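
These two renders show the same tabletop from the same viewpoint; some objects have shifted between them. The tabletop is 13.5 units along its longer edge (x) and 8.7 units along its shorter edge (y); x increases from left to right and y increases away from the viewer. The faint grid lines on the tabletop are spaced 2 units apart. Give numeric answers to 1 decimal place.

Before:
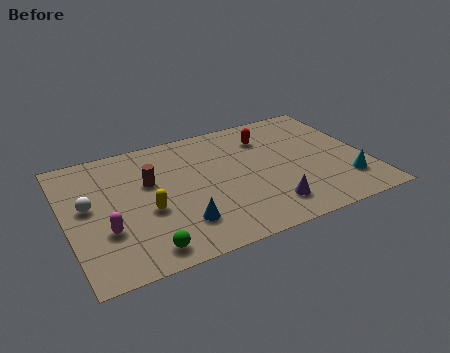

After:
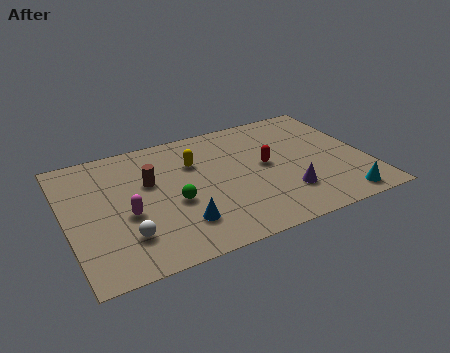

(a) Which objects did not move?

the brown cylinder and the blue cone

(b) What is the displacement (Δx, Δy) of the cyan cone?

(-0.4, -1.1)

The cyan cone was at about (12.3, 2.1) and moved to about (11.9, 1.0).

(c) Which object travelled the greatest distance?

the yellow capsule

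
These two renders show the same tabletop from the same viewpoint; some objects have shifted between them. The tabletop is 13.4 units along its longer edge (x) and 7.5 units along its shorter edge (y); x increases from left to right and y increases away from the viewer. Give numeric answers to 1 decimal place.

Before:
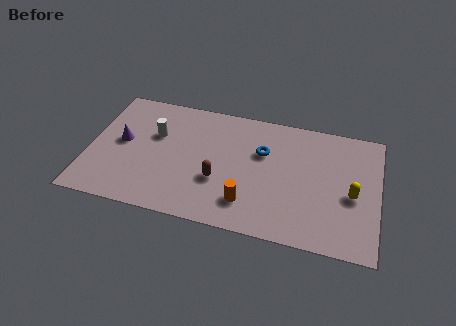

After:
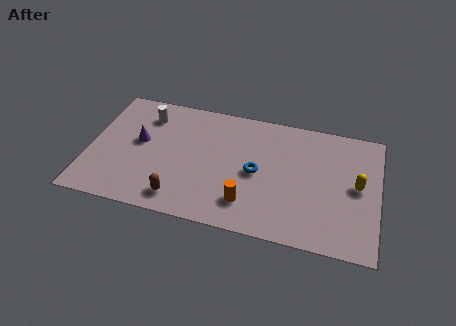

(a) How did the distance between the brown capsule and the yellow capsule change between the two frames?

+2.3

The distance was about 6.1 in the first image and 8.4 in the second, so they moved 2.3 units further apart.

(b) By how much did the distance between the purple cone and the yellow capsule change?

-0.6

Before: roughly 10.7 units apart; after: 10.1. That's 0.6 units closer together.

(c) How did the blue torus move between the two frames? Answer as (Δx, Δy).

(-0.2, -1.3)

The blue torus started near (8.0, 4.9) and ended near (7.8, 3.6).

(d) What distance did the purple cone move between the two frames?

0.8

From (1.5, 4.0) to (2.3, 4.2), the purple cone covered √(0.8² + 0.2²) ≈ 0.8 units.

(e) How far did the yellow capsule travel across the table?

0.6

The yellow capsule moved from about (12.2, 3.3) to (12.4, 3.9), a distance of √(0.2² + 0.6²) ≈ 0.6.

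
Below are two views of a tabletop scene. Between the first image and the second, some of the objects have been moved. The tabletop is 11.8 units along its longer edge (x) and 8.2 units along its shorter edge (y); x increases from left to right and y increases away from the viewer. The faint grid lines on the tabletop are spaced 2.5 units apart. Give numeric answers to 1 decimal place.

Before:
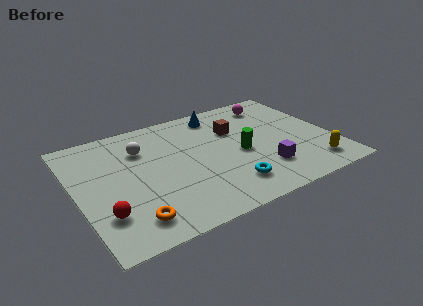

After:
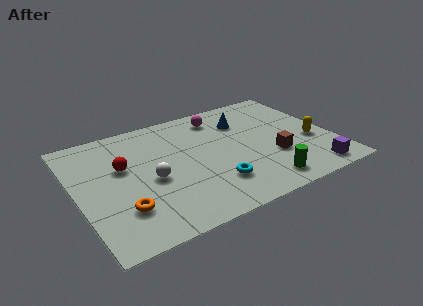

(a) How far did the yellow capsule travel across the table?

1.8

From (10.5, 1.4) to (10.8, 3.2), the yellow capsule covered √(0.3² + 1.8²) ≈ 1.8 units.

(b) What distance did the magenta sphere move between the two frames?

2.6

The magenta sphere was near (9.6, 6.8) before and (7.0, 6.8) after, so it travelled √(2.6² + 0.0²) ≈ 2.6 units.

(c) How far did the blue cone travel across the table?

1.4

The blue cone moved from about (7.0, 7.0) to (8.0, 6.0), a distance of √(1.0² + 1.0²) ≈ 1.4.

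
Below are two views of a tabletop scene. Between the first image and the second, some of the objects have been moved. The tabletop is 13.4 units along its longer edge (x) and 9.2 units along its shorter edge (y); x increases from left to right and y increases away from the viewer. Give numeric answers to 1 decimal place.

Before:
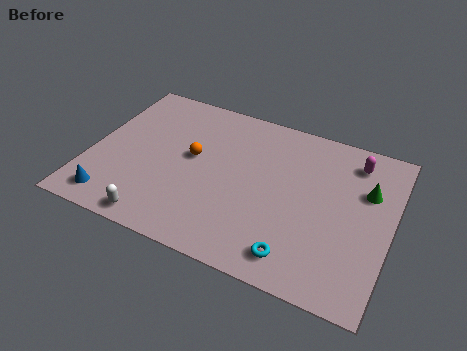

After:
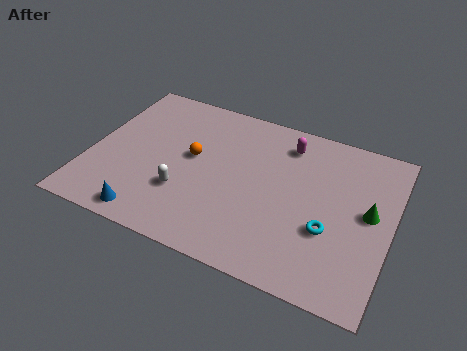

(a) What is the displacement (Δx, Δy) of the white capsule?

(0.9, 2.0)

The white capsule started near (3.5, 0.9) and ended near (4.4, 2.9).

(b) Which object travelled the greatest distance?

the magenta capsule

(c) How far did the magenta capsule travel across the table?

3.0

From (11.5, 7.6) to (8.5, 7.5), the magenta capsule covered √(3.0² + 0.1²) ≈ 3.0 units.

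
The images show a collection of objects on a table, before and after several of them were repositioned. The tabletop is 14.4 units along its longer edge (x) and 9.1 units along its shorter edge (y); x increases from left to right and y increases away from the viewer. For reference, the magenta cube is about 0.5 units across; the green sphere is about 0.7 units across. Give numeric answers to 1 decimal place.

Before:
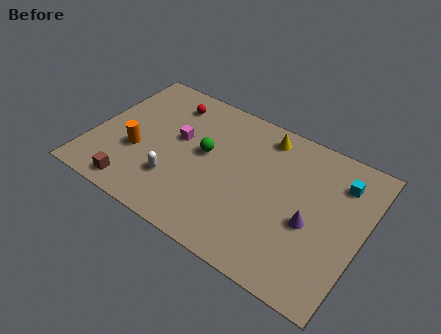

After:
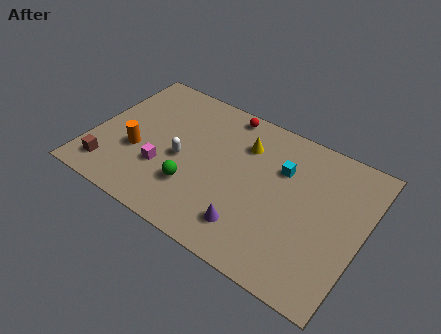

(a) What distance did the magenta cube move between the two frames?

2.3

From (4.4, 5.3) to (4.0, 3.0), the magenta cube covered √(0.4² + 2.3²) ≈ 2.3 units.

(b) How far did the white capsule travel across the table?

1.5

The white capsule moved from about (4.7, 2.6) to (4.8, 4.1), a distance of √(0.1² + 1.5²) ≈ 1.5.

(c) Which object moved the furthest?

the purple cone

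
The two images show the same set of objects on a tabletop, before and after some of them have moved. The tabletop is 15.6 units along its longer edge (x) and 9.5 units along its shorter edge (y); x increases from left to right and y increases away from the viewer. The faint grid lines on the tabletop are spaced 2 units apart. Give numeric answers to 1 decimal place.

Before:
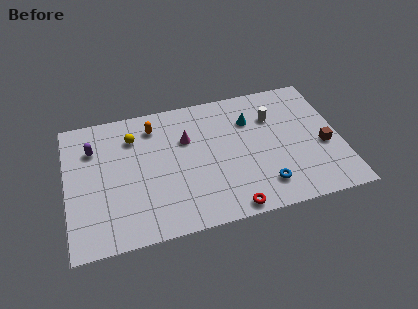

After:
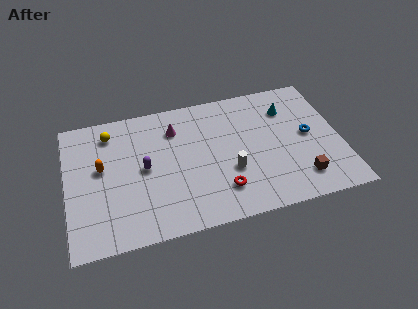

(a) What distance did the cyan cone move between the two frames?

2.2

The cyan cone was near (10.6, 6.8) before and (12.8, 7.1) after, so it travelled √(2.2² + 0.3²) ≈ 2.2 units.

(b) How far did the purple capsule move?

3.5

The purple capsule moved from about (1.6, 6.9) to (4.4, 4.8), a distance of √(2.8² + 2.1²) ≈ 3.5.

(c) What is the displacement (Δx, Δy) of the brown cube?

(-1.5, -2.0)

The brown cube was at about (14.6, 3.9) and moved to about (13.1, 1.9).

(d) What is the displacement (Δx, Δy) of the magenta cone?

(-0.6, 0.9)

From the two frames, the magenta cone sits at roughly (6.9, 6.3) before and (6.3, 7.2) after.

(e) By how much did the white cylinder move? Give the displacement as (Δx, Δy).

(-2.7, -3.3)

From the two frames, the white cylinder sits at roughly (11.9, 6.7) before and (9.2, 3.4) after.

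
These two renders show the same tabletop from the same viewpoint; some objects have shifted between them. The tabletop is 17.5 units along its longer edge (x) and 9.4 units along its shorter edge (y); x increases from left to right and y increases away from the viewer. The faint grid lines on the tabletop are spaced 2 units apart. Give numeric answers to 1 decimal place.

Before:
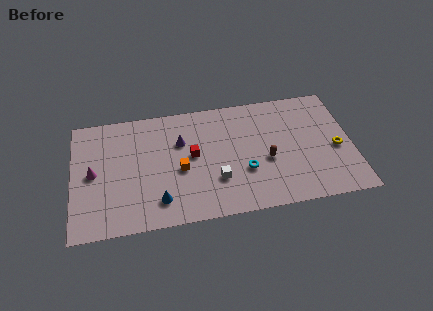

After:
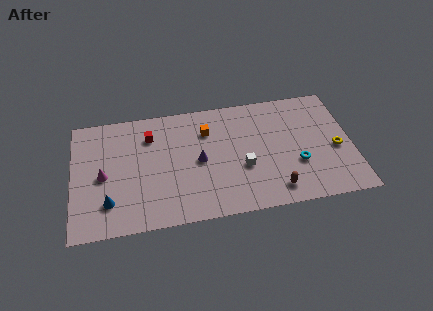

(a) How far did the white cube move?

1.8

From (8.9, 2.9) to (10.6, 3.6), the white cube covered √(1.7² + 0.7²) ≈ 1.8 units.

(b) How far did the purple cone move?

2.0

From (6.8, 6.3) to (7.9, 4.6), the purple cone covered √(1.1² + 1.7²) ≈ 2.0 units.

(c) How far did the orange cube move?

3.3

The orange cube moved from about (6.7, 4.1) to (8.5, 6.9), a distance of √(1.8² + 2.8²) ≈ 3.3.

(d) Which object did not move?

the yellow torus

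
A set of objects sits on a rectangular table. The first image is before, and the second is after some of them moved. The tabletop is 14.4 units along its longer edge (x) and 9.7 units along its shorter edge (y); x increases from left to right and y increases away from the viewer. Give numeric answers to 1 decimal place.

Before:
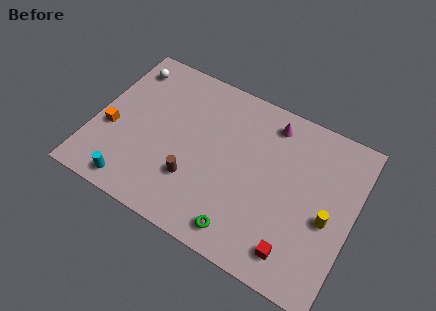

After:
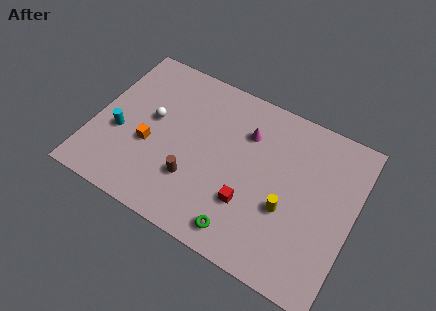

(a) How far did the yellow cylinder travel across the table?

2.3

From (13.1, 4.2) to (10.9, 3.7), the yellow cylinder covered √(2.2² + 0.5²) ≈ 2.3 units.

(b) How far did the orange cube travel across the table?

2.2

The orange cube moved from about (1.0, 3.8) to (3.2, 3.8), a distance of √(2.2² + 0.0²) ≈ 2.2.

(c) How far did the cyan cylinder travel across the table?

3.0

The cyan cylinder moved from about (2.7, 1.1) to (1.5, 3.8), a distance of √(1.2² + 2.7²) ≈ 3.0.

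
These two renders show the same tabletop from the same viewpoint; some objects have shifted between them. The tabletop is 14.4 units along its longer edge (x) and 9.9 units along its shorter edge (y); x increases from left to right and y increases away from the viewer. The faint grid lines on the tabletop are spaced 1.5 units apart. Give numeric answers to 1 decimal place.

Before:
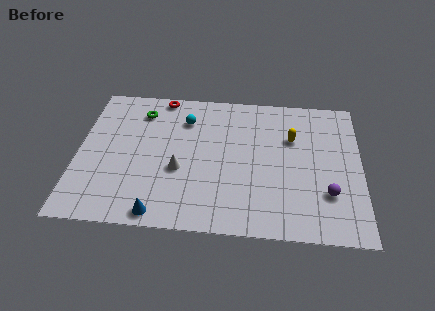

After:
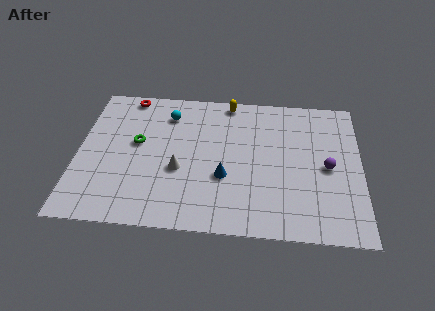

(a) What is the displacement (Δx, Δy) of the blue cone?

(3.2, 2.7)

From the two frames, the blue cone sits at roughly (4.3, 0.9) before and (7.5, 3.6) after.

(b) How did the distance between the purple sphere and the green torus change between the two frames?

-1.1

Before: roughly 10.8 units apart; after: 9.7. That's 1.1 units closer together.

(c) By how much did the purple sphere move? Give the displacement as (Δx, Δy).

(0.0, 1.8)

The purple sphere was at about (12.7, 2.9) and moved to about (12.7, 4.7).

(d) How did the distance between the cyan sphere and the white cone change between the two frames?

+0.4

They were about 3.6 units apart before and 4.0 after — 0.4 units further apart.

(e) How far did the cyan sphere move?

0.9

From (5.4, 7.5) to (4.5, 7.8), the cyan sphere covered √(0.9² + 0.3²) ≈ 0.9 units.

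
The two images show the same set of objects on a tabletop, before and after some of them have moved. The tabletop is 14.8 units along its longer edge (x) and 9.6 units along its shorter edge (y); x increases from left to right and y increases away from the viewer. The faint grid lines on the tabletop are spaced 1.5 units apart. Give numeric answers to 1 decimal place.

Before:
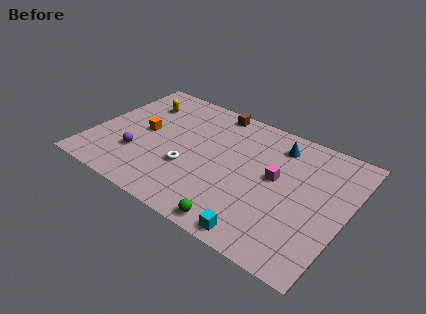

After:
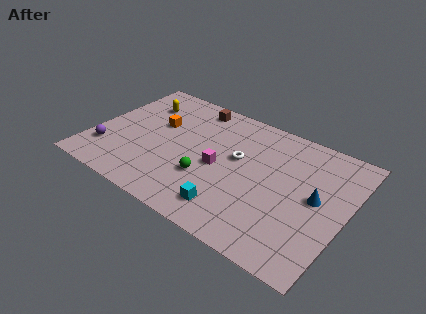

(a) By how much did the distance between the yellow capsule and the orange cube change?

-0.6

They were about 2.4 units apart before and 1.8 after — 0.6 units closer together.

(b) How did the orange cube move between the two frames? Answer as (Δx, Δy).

(0.6, 1.0)

The orange cube started near (2.9, 4.9) and ended near (3.5, 5.9).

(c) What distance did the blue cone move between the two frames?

3.9

The blue cone was near (10.4, 7.8) before and (13.1, 5.0) after, so it travelled √(2.7² + 2.8²) ≈ 3.9 units.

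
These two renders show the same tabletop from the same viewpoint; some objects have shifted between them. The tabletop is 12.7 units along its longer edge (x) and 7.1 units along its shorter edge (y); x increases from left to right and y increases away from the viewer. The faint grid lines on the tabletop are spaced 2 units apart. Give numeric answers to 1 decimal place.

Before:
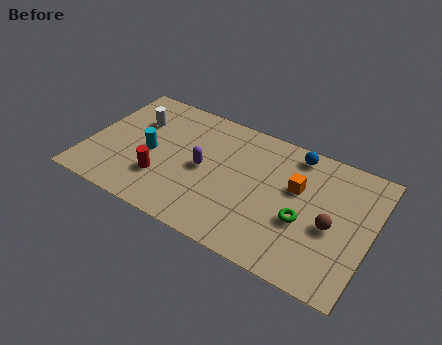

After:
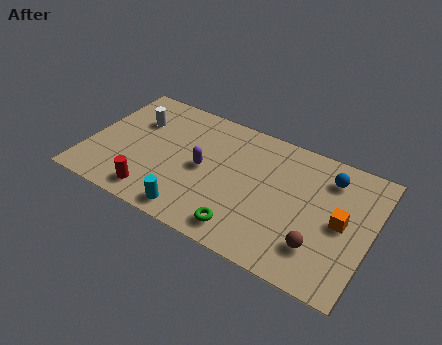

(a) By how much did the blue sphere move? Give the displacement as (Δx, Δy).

(1.6, -0.6)

The blue sphere started near (9.0, 6.2) and ended near (10.6, 5.6).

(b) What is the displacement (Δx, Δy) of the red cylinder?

(-0.2, -1.0)

The red cylinder was at about (3.5, 2.1) and moved to about (3.3, 1.1).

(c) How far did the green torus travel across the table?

2.9

The green torus was near (9.8, 2.8) before and (7.4, 1.1) after, so it travelled √(2.4² + 1.7²) ≈ 2.9 units.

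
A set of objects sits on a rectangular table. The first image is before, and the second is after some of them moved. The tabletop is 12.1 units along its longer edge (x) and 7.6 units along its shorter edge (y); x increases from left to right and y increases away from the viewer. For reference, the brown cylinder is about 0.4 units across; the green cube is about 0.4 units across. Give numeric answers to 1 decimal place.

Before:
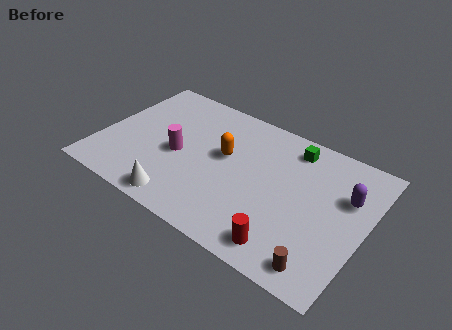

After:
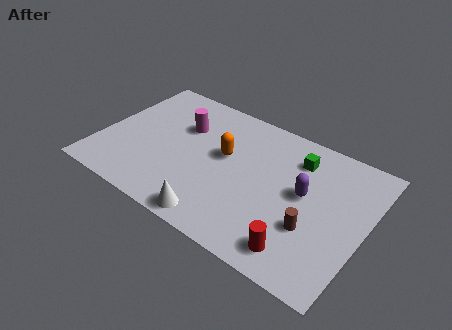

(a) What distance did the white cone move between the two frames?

1.7

The white cone was near (4.2, 0.9) before and (5.9, 0.8) after, so it travelled √(1.7² + 0.1²) ≈ 1.7 units.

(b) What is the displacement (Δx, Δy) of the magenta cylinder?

(-0.1, 1.7)

The magenta cylinder started near (3.6, 3.4) and ended near (3.5, 5.1).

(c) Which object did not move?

the orange capsule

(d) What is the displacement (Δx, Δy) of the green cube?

(0.3, -0.5)

The green cube started near (8.4, 6.4) and ended near (8.7, 5.9).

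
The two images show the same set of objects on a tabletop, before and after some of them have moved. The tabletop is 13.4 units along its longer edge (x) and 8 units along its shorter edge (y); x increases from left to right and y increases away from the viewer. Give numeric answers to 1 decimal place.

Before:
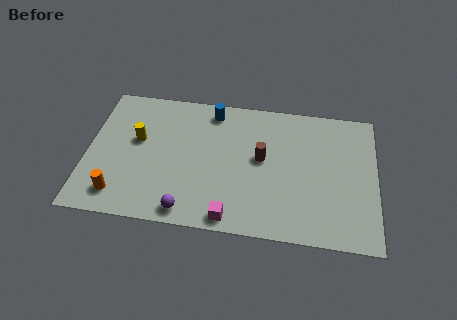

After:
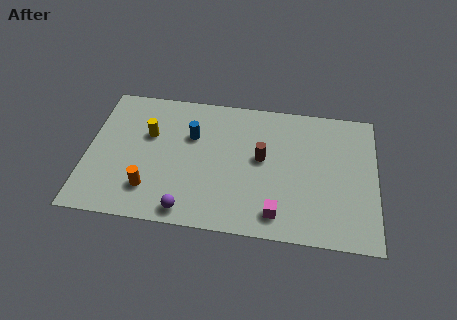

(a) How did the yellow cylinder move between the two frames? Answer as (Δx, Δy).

(0.5, 0.4)

From the two frames, the yellow cylinder sits at roughly (2.3, 4.7) before and (2.8, 5.1) after.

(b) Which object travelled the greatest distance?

the magenta cube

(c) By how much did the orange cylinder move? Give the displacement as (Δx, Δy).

(1.4, 0.5)

The orange cylinder was at about (1.6, 1.4) and moved to about (3.0, 1.9).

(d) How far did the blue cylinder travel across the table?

1.8

The blue cylinder moved from about (5.7, 6.9) to (4.8, 5.3), a distance of √(0.9² + 1.6²) ≈ 1.8.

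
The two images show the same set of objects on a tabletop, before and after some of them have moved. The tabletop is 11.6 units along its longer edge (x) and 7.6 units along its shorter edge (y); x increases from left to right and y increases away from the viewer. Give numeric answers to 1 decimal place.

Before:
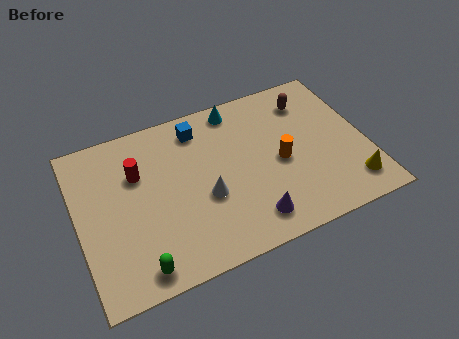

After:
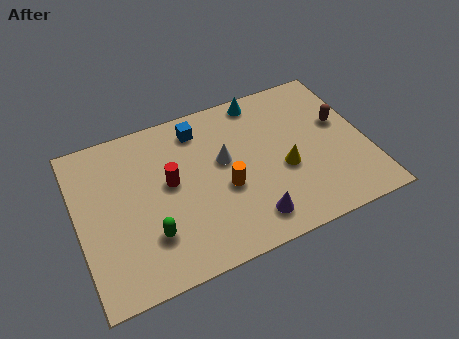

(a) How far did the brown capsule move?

1.9

The brown capsule was near (9.6, 6.0) before and (10.7, 4.5) after, so it travelled √(1.1² + 1.5²) ≈ 1.9 units.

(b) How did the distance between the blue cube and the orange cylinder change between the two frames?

-0.8

The distance was about 4.1 in the first image and 3.3 in the second, so they moved 0.8 units closer together.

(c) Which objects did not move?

the blue cube and the purple cone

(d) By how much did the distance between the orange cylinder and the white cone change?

-1.8

They were about 3.1 units apart before and 1.3 after — 1.8 units closer together.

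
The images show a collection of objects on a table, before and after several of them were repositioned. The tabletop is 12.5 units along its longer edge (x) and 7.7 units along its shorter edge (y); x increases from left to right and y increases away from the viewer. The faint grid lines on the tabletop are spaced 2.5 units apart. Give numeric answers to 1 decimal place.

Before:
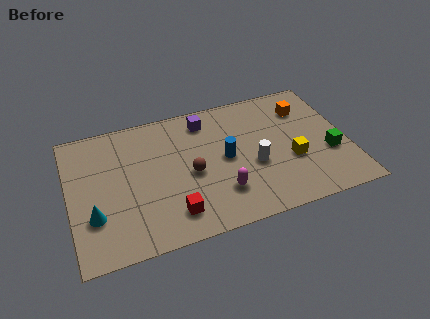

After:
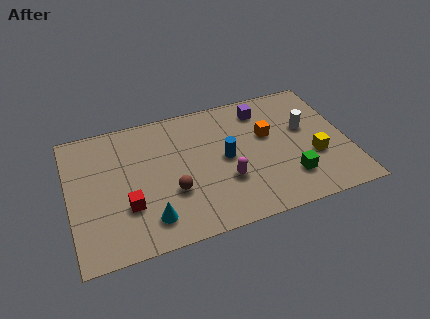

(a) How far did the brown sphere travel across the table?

1.2

From (5.4, 3.5) to (4.5, 2.7), the brown sphere covered √(0.9² + 0.8²) ≈ 1.2 units.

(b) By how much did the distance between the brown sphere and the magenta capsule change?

+0.5

The distance was about 1.9 in the first image and 2.4 in the second, so they moved 0.5 units further apart.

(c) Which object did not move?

the blue cylinder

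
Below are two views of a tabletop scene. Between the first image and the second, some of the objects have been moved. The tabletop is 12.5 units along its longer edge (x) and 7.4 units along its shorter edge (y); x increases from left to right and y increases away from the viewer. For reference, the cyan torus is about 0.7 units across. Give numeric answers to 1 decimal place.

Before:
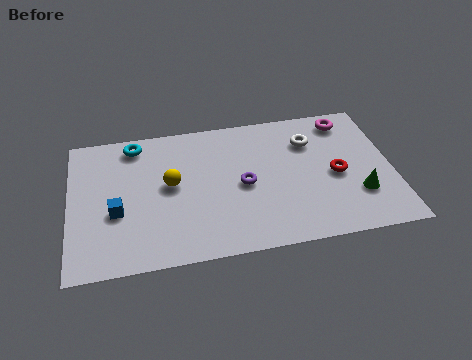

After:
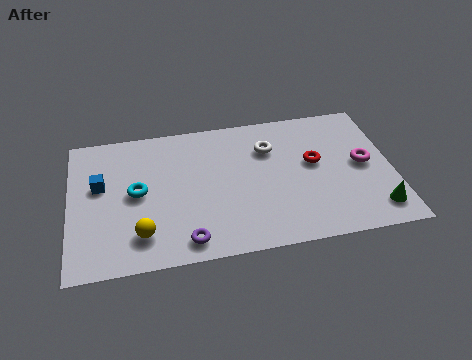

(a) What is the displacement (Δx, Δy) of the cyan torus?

(0.0, -2.6)

The cyan torus was at about (2.6, 6.4) and moved to about (2.6, 3.8).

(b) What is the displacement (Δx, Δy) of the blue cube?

(-0.6, 1.5)

The blue cube was at about (1.8, 2.9) and moved to about (1.2, 4.4).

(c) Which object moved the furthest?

the purple torus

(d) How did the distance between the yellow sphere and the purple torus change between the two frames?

-1.0

Before: roughly 2.8 units apart; after: 1.8. That's 1.0 units closer together.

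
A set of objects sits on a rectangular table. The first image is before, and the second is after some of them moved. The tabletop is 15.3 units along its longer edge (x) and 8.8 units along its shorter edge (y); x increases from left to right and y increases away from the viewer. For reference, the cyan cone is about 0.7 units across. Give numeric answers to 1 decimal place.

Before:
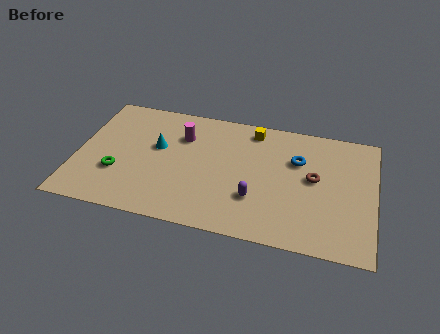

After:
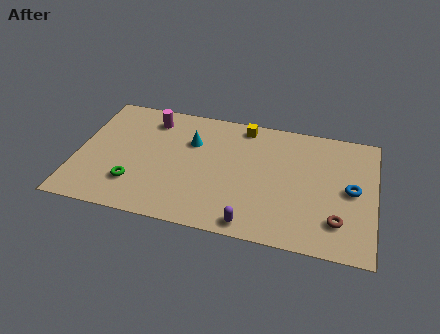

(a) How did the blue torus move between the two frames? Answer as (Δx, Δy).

(2.8, -1.5)

The blue torus started near (11.3, 5.9) and ended near (14.1, 4.4).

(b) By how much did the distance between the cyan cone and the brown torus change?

+0.5

They were about 8.1 units apart before and 8.6 after — 0.5 units further apart.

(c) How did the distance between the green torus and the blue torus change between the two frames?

+1.6

Before: roughly 9.6 units apart; after: 11.2. That's 1.6 units further apart.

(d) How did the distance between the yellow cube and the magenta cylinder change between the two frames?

+1.0

The distance was about 3.8 in the first image and 4.8 in the second, so they moved 1.0 units further apart.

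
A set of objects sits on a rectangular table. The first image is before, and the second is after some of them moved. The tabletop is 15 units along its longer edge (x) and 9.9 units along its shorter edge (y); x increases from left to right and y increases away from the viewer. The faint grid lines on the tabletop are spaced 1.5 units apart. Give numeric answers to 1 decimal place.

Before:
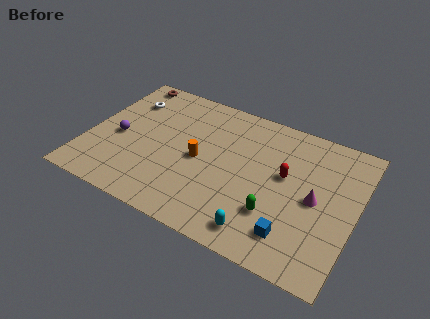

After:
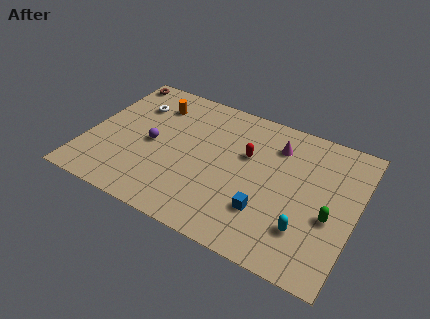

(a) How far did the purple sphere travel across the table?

1.9

From (1.7, 4.4) to (3.6, 4.7), the purple sphere covered √(1.9² + 0.3²) ≈ 1.9 units.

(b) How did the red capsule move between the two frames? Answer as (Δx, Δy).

(-2.2, 0.5)

The red capsule was at about (11.0, 5.7) and moved to about (8.8, 6.2).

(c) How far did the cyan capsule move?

2.6

From (10.2, 1.4) to (12.5, 2.6), the cyan capsule covered √(2.3² + 1.2²) ≈ 2.6 units.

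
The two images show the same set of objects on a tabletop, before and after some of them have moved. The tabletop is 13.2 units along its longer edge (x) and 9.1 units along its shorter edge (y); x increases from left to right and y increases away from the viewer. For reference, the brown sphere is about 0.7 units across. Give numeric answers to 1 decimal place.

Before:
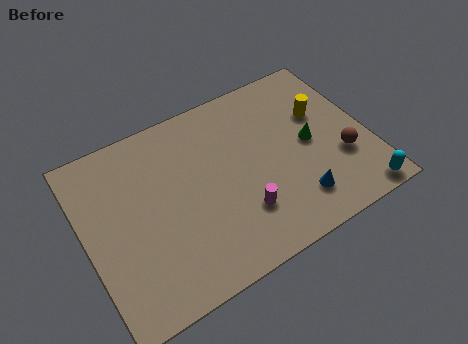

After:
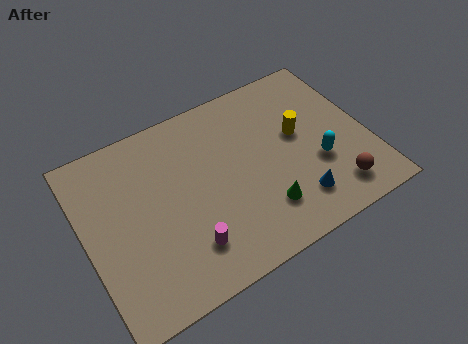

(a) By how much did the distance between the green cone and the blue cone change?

-1.3

The distance was about 2.8 in the first image and 1.5 in the second, so they moved 1.3 units closer together.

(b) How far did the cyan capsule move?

2.9

The cyan capsule was near (12.2, 0.8) before and (10.7, 3.3) after, so it travelled √(1.5² + 2.5²) ≈ 2.9 units.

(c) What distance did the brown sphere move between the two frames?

1.6

From (11.8, 3.1) to (11.2, 1.6), the brown sphere covered √(0.6² + 1.5²) ≈ 1.6 units.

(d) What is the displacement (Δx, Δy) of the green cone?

(-2.6, -2.3)

The green cone started near (10.5, 4.5) and ended near (7.9, 2.2).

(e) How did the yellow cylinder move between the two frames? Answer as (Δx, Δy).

(-1.2, -0.6)

The yellow cylinder was at about (11.3, 5.8) and moved to about (10.1, 5.2).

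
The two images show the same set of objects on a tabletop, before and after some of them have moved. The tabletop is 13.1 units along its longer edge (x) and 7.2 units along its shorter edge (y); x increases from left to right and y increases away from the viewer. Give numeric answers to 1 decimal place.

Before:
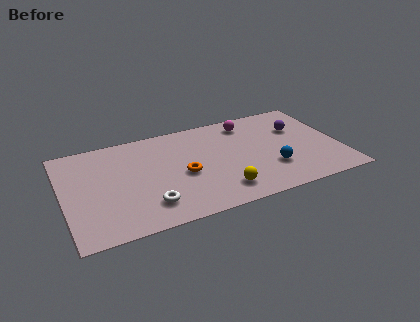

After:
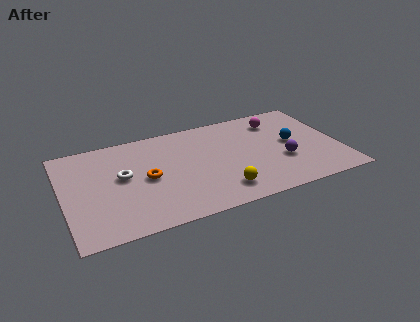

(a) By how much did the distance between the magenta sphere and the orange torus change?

+2.5

They were about 4.4 units apart before and 6.9 after — 2.5 units further apart.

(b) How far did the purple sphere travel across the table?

2.4

From (11.3, 4.8) to (10.3, 2.6), the purple sphere covered √(1.0² + 2.2²) ≈ 2.4 units.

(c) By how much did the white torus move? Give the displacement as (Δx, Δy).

(-1.0, 2.4)

The white torus started near (3.8, 1.6) and ended near (2.8, 4.0).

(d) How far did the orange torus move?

1.7

From (5.6, 3.2) to (3.9, 3.5), the orange torus covered √(1.7² + 0.3²) ≈ 1.7 units.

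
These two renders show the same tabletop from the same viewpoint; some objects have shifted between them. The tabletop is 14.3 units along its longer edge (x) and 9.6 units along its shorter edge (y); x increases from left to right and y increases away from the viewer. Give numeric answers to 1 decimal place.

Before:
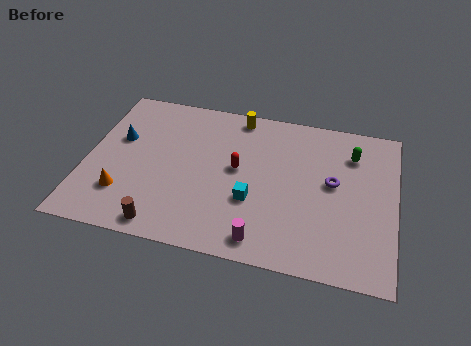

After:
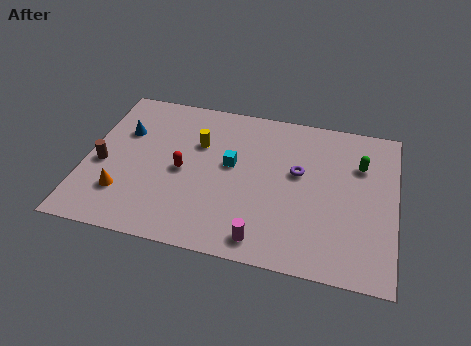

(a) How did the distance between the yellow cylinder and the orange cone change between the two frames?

-2.8

The distance was about 7.8 in the first image and 5.0 in the second, so they moved 2.8 units closer together.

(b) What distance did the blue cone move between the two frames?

0.5

The blue cone moved from about (1.4, 5.9) to (1.6, 6.4), a distance of √(0.2² + 0.5²) ≈ 0.5.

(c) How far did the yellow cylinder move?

2.8

The yellow cylinder moved from about (6.8, 8.6) to (5.1, 6.4), a distance of √(1.7² + 2.2²) ≈ 2.8.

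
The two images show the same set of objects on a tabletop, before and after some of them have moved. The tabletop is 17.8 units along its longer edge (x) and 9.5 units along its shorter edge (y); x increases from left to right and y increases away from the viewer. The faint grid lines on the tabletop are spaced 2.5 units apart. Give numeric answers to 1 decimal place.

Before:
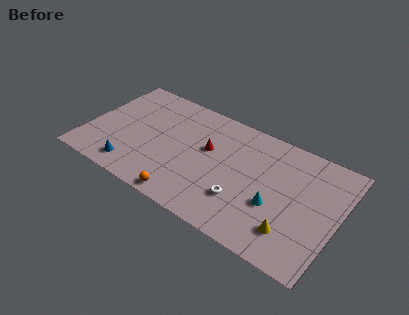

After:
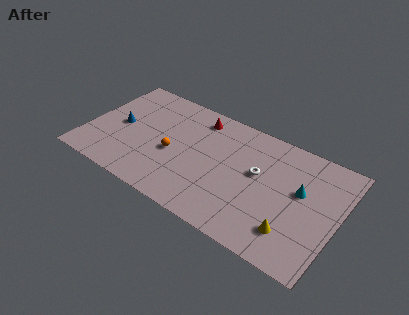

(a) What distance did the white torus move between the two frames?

2.8

The white torus was near (11.4, 2.8) before and (12.1, 5.5) after, so it travelled √(0.7² + 2.7²) ≈ 2.8 units.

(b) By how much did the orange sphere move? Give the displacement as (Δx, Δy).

(-1.5, 3.2)

The orange sphere started near (7.7, 0.9) and ended near (6.2, 4.1).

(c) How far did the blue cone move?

3.5

The blue cone moved from about (3.7, 1.5) to (2.2, 4.7), a distance of √(1.5² + 3.2²) ≈ 3.5.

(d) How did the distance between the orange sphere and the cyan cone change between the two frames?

+2.5

The distance was about 6.5 in the first image and 9.0 in the second, so they moved 2.5 units further apart.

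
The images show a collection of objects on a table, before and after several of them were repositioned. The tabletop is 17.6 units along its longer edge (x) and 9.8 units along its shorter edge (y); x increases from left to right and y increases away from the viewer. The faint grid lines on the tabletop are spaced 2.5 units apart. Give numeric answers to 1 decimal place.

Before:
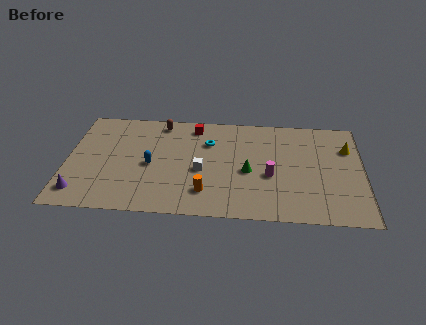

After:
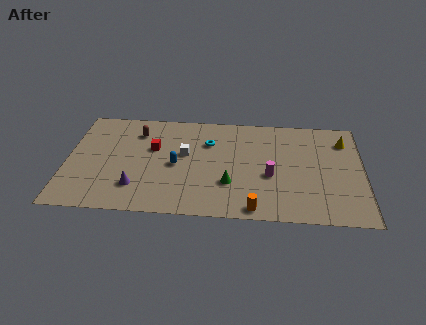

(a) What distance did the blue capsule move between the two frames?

1.5

The blue capsule moved from about (5.0, 4.5) to (6.5, 4.6), a distance of √(1.5² + 0.1²) ≈ 1.5.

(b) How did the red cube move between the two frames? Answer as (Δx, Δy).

(-2.4, -2.3)

From the two frames, the red cube sits at roughly (7.5, 8.4) before and (5.1, 6.1) after.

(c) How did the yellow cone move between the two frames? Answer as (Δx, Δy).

(-0.2, 0.7)

The yellow cone was at about (16.7, 6.9) and moved to about (16.5, 7.6).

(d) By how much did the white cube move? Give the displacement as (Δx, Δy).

(-1.0, 1.5)

The white cube was at about (8.0, 4.2) and moved to about (7.0, 5.7).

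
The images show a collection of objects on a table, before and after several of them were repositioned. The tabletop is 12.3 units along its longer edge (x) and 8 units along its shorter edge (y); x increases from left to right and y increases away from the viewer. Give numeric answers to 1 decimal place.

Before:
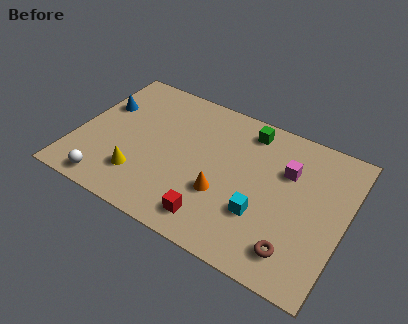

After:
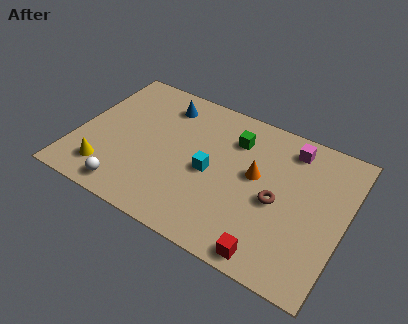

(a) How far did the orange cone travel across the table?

2.1

The orange cone was near (6.9, 2.8) before and (8.2, 4.5) after, so it travelled √(1.3² + 1.7²) ≈ 2.1 units.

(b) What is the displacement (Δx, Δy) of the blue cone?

(2.7, 1.3)

The blue cone was at about (0.9, 5.2) and moved to about (3.6, 6.5).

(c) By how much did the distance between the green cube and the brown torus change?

-2.7

They were about 6.0 units apart before and 3.3 after — 2.7 units closer together.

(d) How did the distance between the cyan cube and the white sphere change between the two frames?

-2.7

Before: roughly 7.0 units apart; after: 4.3. That's 2.7 units closer together.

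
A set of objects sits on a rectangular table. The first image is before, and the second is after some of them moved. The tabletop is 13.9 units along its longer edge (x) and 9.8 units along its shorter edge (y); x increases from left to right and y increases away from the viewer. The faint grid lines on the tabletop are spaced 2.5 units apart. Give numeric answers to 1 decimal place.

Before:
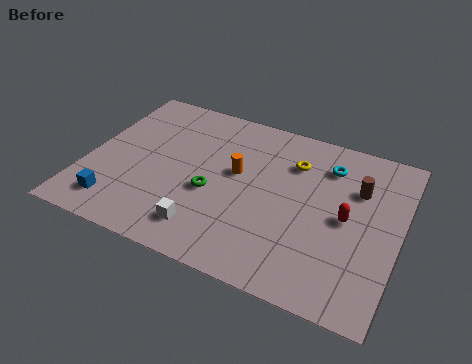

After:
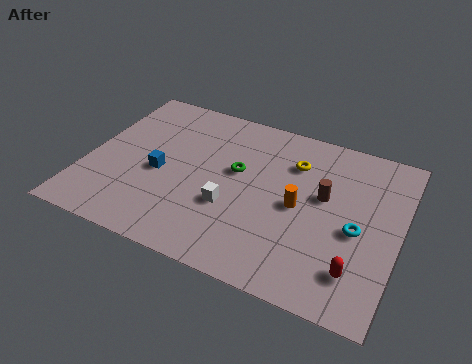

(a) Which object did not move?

the yellow torus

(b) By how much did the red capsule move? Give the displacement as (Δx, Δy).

(0.7, -2.7)

The red capsule was at about (11.6, 4.8) and moved to about (12.3, 2.1).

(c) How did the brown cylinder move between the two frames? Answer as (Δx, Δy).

(-1.4, -1.0)

From the two frames, the brown cylinder sits at roughly (11.9, 6.7) before and (10.5, 5.7) after.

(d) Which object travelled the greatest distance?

the cyan torus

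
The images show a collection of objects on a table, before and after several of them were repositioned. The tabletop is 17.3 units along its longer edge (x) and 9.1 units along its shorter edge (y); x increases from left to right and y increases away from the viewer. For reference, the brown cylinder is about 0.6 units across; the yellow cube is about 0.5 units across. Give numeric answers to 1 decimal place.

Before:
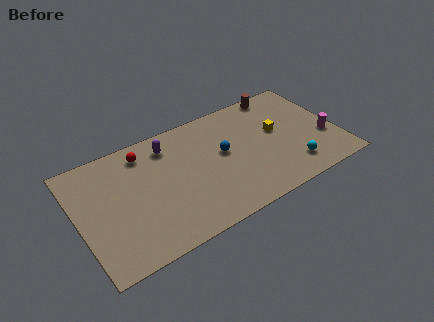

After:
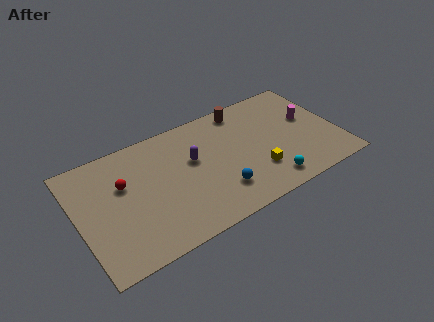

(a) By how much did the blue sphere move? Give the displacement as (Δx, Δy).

(-0.7, -2.8)

The blue sphere was at about (9.7, 5.1) and moved to about (9.0, 2.3).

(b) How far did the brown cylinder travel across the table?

2.6

The brown cylinder was near (14.1, 8.3) before and (11.5, 8.0) after, so it travelled √(2.6² + 0.3²) ≈ 2.6 units.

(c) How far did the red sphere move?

2.4

From (4.7, 7.6) to (3.1, 5.8), the red sphere covered √(1.6² + 1.8²) ≈ 2.4 units.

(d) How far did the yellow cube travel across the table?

3.2

The yellow cube was near (13.4, 5.2) before and (11.6, 2.6) after, so it travelled √(1.8² + 2.6²) ≈ 3.2 units.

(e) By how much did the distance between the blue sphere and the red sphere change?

+1.3

They were about 5.6 units apart before and 6.9 after — 1.3 units further apart.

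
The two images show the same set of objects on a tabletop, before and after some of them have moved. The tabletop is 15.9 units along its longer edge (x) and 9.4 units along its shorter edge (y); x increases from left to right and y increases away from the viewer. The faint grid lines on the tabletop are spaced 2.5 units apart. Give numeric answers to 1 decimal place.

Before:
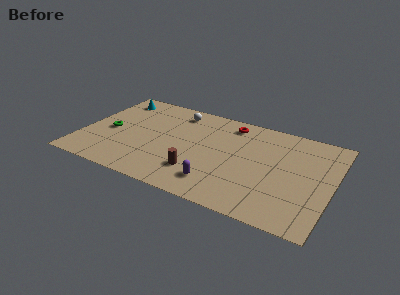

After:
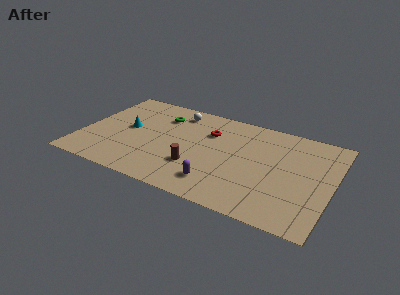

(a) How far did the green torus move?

4.1

From (1.7, 4.3) to (4.7, 7.1), the green torus covered √(3.0² + 2.8²) ≈ 4.1 units.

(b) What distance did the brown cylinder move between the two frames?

0.5

The brown cylinder moved from about (7.7, 2.4) to (7.5, 2.9), a distance of √(0.2² + 0.5²) ≈ 0.5.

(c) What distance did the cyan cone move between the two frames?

3.2

The cyan cone was near (1.5, 7.9) before and (2.8, 5.0) after, so it travelled √(1.3² + 2.9²) ≈ 3.2 units.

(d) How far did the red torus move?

1.8

The red torus was near (9.1, 8.0) before and (7.9, 6.6) after, so it travelled √(1.2² + 1.4²) ≈ 1.8 units.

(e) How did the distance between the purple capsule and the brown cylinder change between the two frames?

+0.4

They were about 1.4 units apart before and 1.8 after — 0.4 units further apart.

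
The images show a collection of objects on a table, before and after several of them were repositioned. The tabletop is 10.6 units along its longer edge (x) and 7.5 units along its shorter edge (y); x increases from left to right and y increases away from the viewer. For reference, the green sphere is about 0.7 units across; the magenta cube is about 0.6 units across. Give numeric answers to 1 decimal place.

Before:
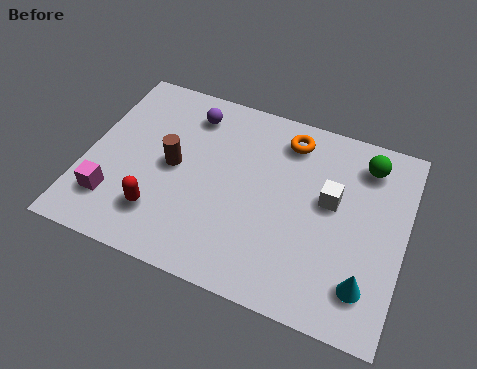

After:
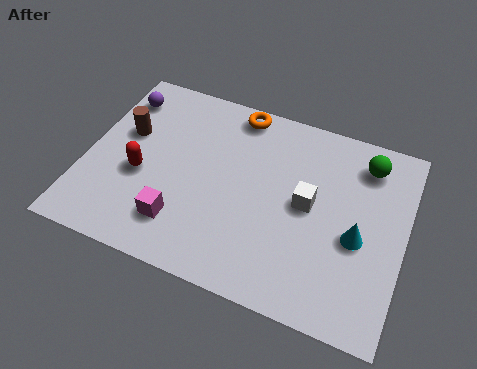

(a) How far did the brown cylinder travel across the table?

1.9

The brown cylinder moved from about (2.9, 3.8) to (1.2, 4.6), a distance of √(1.7² + 0.8²) ≈ 1.9.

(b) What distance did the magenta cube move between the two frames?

2.3

From (1.1, 1.8) to (3.4, 1.7), the magenta cube covered √(2.3² + 0.1²) ≈ 2.3 units.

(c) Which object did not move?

the green sphere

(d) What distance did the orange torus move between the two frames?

1.9

The orange torus moved from about (6.5, 6.2) to (4.7, 6.7), a distance of √(1.8² + 0.5²) ≈ 1.9.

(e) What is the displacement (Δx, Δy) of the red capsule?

(-0.8, 1.3)

The red capsule started near (2.7, 1.8) and ended near (1.9, 3.1).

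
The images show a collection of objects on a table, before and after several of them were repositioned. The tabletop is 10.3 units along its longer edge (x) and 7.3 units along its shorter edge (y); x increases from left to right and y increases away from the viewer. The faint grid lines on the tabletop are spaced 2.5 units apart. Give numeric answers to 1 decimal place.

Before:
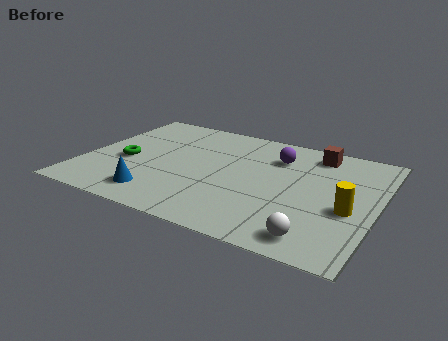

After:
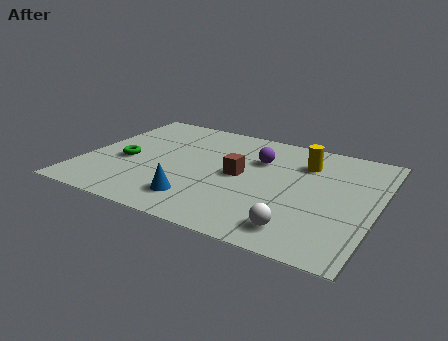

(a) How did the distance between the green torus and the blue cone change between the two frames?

+0.9

They were about 2.3 units apart before and 3.2 after — 0.9 units further apart.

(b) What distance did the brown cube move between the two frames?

3.5

From (7.9, 6.2) to (5.5, 3.7), the brown cube covered √(2.4² + 2.5²) ≈ 3.5 units.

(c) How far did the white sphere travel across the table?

0.6

The white sphere moved from about (8.5, 1.0) to (7.9, 1.2), a distance of √(0.6² + 0.2²) ≈ 0.6.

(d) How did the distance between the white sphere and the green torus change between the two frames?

-0.6

Before: roughly 7.3 units apart; after: 6.7. That's 0.6 units closer together.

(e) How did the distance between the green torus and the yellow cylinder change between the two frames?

-1.4

They were about 7.9 units apart before and 6.5 after — 1.4 units closer together.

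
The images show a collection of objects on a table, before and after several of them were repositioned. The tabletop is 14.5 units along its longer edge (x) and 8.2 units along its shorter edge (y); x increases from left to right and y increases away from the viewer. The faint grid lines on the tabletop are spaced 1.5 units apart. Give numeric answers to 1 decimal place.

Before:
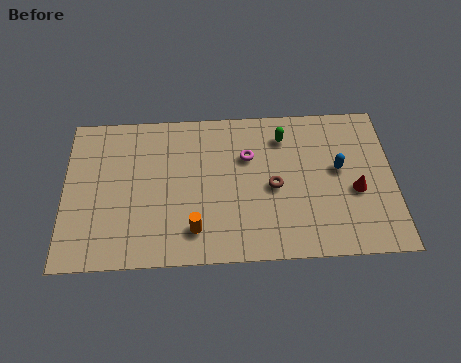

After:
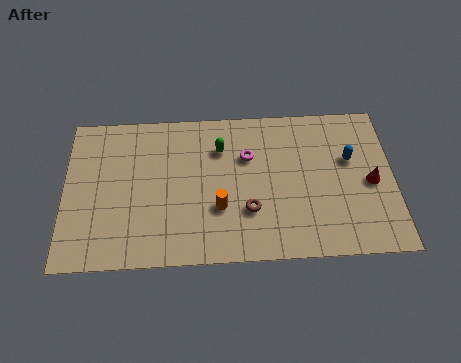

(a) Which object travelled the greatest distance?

the green capsule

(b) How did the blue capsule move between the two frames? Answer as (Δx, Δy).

(0.5, 0.5)

The blue capsule was at about (12.1, 4.6) and moved to about (12.6, 5.1).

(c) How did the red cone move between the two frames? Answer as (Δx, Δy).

(0.7, 0.4)

From the two frames, the red cone sits at roughly (12.8, 3.4) before and (13.5, 3.8) after.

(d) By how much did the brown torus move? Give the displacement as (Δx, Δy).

(-1.1, -1.2)

From the two frames, the brown torus sits at roughly (9.2, 3.8) before and (8.1, 2.6) after.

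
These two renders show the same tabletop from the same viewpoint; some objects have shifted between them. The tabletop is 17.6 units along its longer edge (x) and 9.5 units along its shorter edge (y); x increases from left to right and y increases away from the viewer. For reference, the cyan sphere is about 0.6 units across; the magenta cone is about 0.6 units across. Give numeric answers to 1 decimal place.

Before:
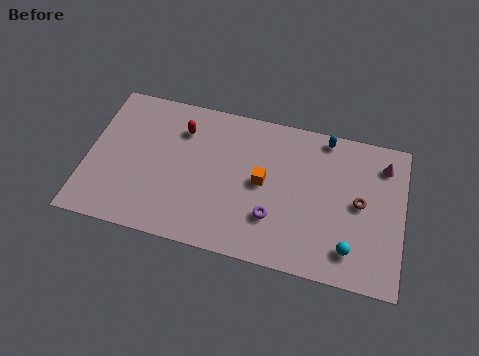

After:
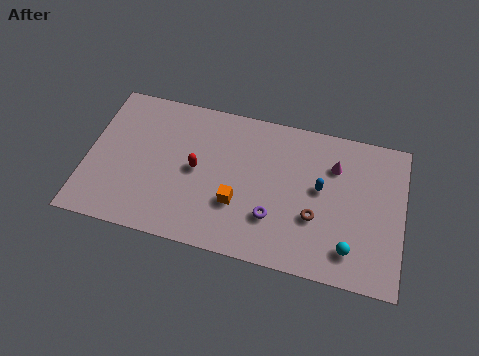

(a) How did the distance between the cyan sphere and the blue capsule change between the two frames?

-3.1

Before: roughly 6.9 units apart; after: 3.8. That's 3.1 units closer together.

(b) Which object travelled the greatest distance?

the blue capsule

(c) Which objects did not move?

the purple torus and the cyan sphere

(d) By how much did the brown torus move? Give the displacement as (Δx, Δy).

(-2.4, -1.5)

The brown torus was at about (15.2, 4.9) and moved to about (12.8, 3.4).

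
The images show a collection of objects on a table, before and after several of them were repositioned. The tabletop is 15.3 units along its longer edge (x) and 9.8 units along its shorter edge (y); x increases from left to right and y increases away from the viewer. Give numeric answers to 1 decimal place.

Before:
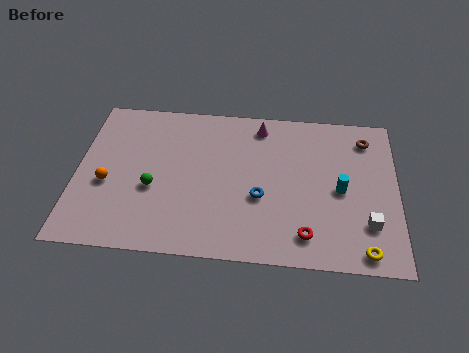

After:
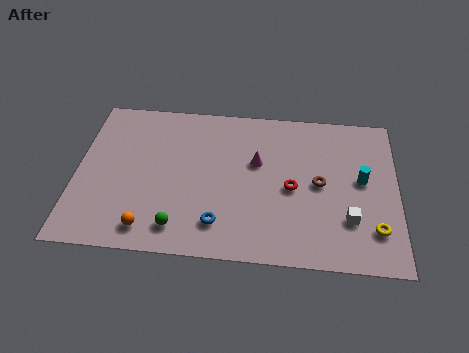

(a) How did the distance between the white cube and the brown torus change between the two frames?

-2.9

The distance was about 5.4 in the first image and 2.5 in the second, so they moved 2.9 units closer together.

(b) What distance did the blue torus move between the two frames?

2.6

The blue torus moved from about (8.8, 3.8) to (6.9, 2.0), a distance of √(1.9² + 1.8²) ≈ 2.6.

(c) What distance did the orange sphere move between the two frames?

3.3

The orange sphere moved from about (1.5, 4.0) to (3.6, 1.4), a distance of √(2.1² + 2.6²) ≈ 3.3.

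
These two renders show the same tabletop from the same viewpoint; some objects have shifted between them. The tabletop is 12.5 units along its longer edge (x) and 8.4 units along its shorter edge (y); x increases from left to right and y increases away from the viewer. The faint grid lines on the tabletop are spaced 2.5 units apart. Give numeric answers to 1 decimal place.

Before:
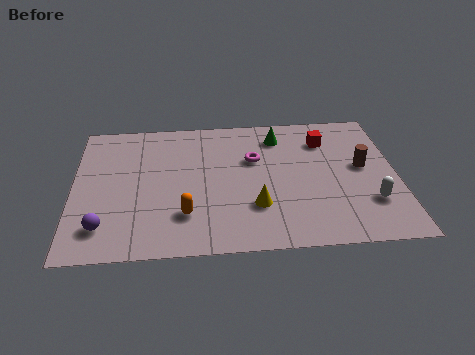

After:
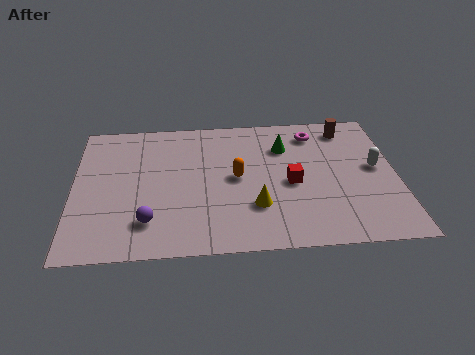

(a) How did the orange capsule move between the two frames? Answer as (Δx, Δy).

(2.0, 2.1)

The orange capsule started near (4.3, 2.2) and ended near (6.3, 4.3).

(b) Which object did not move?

the yellow cone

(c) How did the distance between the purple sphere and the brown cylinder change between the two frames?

-1.0

They were about 10.4 units apart before and 9.4 after — 1.0 units closer together.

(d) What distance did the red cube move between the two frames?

3.0

The red cube moved from about (9.8, 6.4) to (8.4, 3.8), a distance of √(1.4² + 2.6²) ≈ 3.0.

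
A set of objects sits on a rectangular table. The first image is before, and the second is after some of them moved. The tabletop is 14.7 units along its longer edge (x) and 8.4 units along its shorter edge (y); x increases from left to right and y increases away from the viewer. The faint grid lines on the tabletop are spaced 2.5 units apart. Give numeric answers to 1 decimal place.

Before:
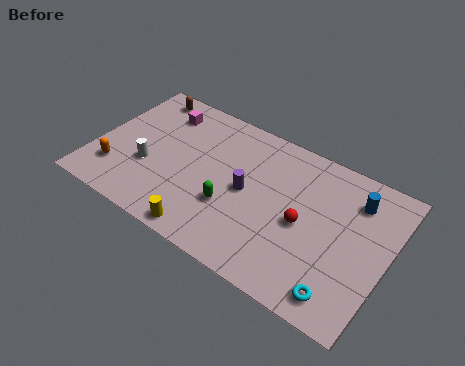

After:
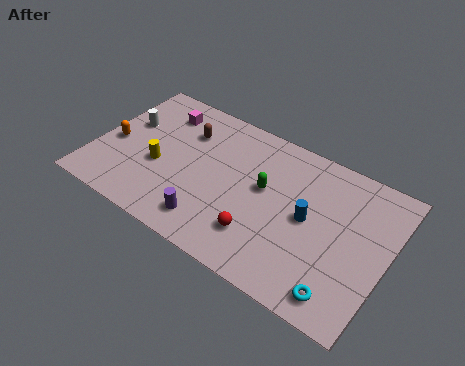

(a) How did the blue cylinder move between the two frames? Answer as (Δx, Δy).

(-2.0, -2.2)

From the two frames, the blue cylinder sits at roughly (12.8, 6.5) before and (10.8, 4.3) after.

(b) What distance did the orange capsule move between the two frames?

1.6

The orange capsule was near (1.3, 2.1) before and (0.9, 3.7) after, so it travelled √(0.4² + 1.6²) ≈ 1.6 units.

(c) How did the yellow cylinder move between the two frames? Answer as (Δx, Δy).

(-2.9, 2.6)

The yellow cylinder was at about (6.2, 0.8) and moved to about (3.3, 3.4).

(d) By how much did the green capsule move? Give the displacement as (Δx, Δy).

(1.4, 1.9)

From the two frames, the green capsule sits at roughly (7.1, 2.9) before and (8.5, 4.8) after.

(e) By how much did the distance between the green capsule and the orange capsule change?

+1.8

They were about 5.9 units apart before and 7.7 after — 1.8 units further apart.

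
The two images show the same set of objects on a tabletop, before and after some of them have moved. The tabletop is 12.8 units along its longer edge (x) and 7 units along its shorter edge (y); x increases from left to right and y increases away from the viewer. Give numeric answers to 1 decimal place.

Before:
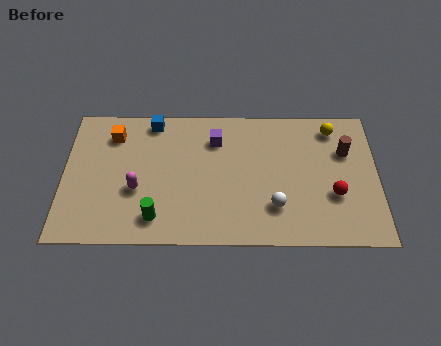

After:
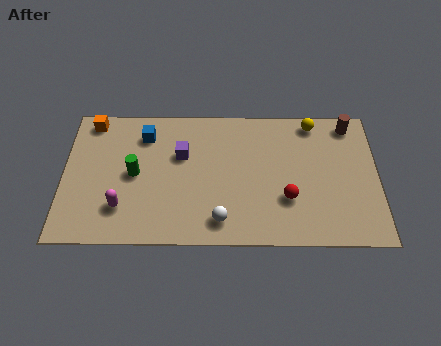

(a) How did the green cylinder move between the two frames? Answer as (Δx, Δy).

(-0.9, 2.2)

The green cylinder started near (3.8, 1.3) and ended near (2.9, 3.5).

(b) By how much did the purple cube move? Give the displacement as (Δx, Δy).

(-1.4, -0.8)

From the two frames, the purple cube sits at roughly (6.2, 5.3) before and (4.8, 4.5) after.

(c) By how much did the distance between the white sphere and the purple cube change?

-0.5

They were about 4.2 units apart before and 3.7 after — 0.5 units closer together.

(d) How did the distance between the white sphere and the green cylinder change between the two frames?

-0.6

Before: roughly 4.8 units apart; after: 4.2. That's 0.6 units closer together.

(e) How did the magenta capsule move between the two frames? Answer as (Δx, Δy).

(-0.6, -0.9)

The magenta capsule was at about (3.0, 2.7) and moved to about (2.4, 1.8).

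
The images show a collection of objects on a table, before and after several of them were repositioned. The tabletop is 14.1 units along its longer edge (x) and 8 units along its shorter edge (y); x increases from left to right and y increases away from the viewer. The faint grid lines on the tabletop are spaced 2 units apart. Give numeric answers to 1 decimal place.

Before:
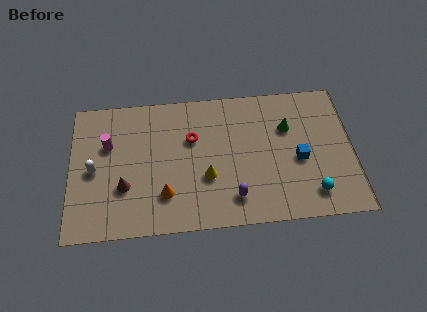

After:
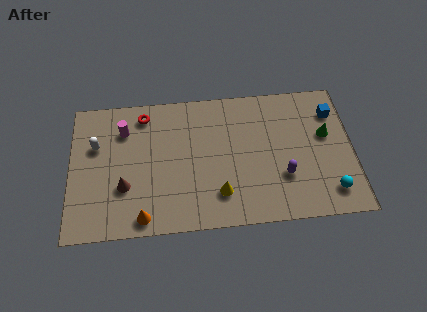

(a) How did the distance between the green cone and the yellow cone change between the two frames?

+1.3

They were about 4.8 units apart before and 6.1 after — 1.3 units further apart.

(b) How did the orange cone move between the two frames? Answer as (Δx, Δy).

(-1.1, -1.2)

The orange cone started near (4.7, 2.1) and ended near (3.6, 0.9).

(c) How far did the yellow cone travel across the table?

1.2

From (6.8, 2.9) to (7.4, 1.9), the yellow cone covered √(0.6² + 1.0²) ≈ 1.2 units.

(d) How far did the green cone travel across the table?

2.0

From (10.9, 5.4) to (12.8, 4.8), the green cone covered √(1.9² + 0.6²) ≈ 2.0 units.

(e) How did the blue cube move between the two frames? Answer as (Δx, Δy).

(1.8, 2.6)

The blue cube started near (11.4, 3.5) and ended near (13.2, 6.1).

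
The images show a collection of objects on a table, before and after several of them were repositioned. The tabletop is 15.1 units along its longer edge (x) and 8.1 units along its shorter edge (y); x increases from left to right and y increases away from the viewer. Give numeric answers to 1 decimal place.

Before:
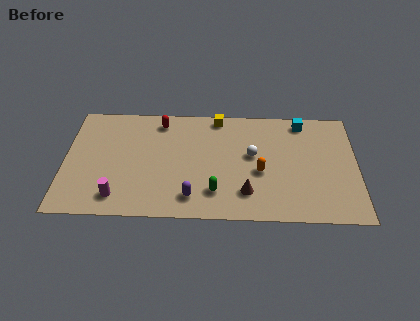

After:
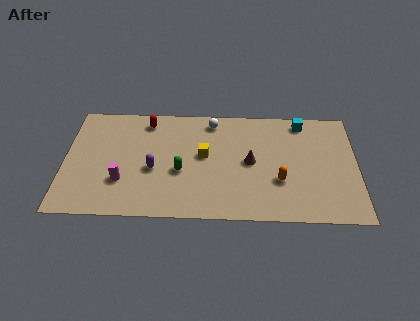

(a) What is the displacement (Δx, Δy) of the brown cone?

(0.2, 2.2)

From the two frames, the brown cone sits at roughly (9.4, 1.9) before and (9.6, 4.1) after.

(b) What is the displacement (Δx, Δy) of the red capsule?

(-0.7, 0.0)

The red capsule was at about (4.9, 6.9) and moved to about (4.2, 6.9).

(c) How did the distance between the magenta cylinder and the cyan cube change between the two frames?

-0.7

The distance was about 11.1 in the first image and 10.4 in the second, so they moved 0.7 units closer together.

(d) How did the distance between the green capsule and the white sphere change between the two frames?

+0.7

Before: roughly 3.3 units apart; after: 4.0. That's 0.7 units further apart.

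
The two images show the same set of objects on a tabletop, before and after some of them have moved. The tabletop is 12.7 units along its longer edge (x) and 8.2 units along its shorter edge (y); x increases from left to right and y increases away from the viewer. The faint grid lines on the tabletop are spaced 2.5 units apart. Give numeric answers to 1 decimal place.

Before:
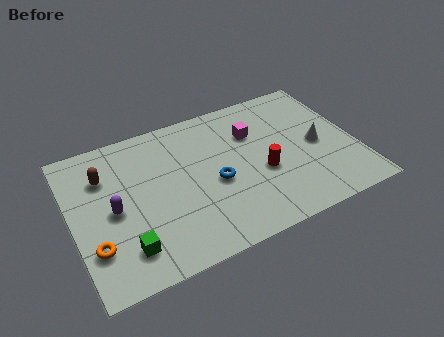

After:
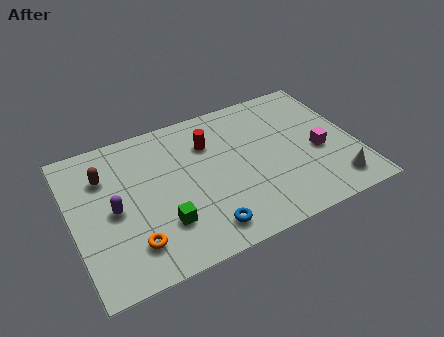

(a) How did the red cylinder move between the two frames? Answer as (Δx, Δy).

(-2.1, 2.6)

The red cylinder was at about (8.4, 3.3) and moved to about (6.3, 5.9).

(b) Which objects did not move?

the brown capsule and the purple capsule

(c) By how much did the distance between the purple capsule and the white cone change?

+0.7

The distance was about 9.2 in the first image and 9.9 in the second, so they moved 0.7 units further apart.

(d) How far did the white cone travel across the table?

2.5

From (11.0, 3.9) to (11.4, 1.4), the white cone covered √(0.4² + 2.5²) ≈ 2.5 units.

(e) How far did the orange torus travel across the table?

1.7

The orange torus moved from about (0.8, 2.3) to (2.4, 1.8), a distance of √(1.6² + 0.5²) ≈ 1.7.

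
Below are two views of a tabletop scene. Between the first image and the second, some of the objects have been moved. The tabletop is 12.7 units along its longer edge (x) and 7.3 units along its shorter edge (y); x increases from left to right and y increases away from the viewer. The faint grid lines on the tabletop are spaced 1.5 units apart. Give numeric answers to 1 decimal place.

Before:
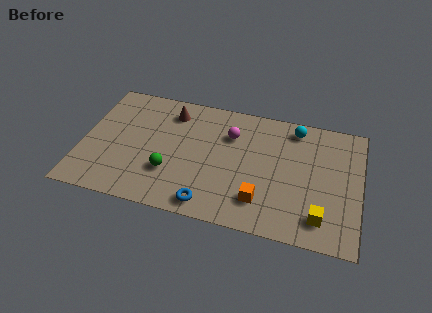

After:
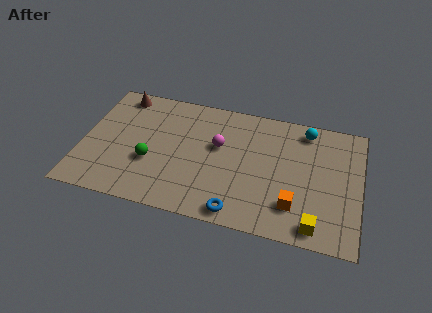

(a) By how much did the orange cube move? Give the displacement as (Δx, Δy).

(1.5, 0.1)

From the two frames, the orange cube sits at roughly (8.3, 1.7) before and (9.8, 1.8) after.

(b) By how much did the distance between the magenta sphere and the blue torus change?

-0.6

Before: roughly 4.4 units apart; after: 3.8. That's 0.6 units closer together.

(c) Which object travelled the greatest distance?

the brown cone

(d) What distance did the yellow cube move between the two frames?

0.5

From (11.0, 1.4) to (10.8, 0.9), the yellow cube covered √(0.2² + 0.5²) ≈ 0.5 units.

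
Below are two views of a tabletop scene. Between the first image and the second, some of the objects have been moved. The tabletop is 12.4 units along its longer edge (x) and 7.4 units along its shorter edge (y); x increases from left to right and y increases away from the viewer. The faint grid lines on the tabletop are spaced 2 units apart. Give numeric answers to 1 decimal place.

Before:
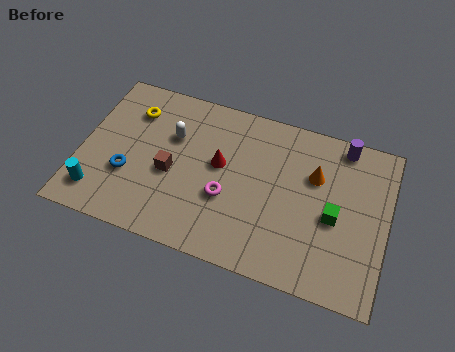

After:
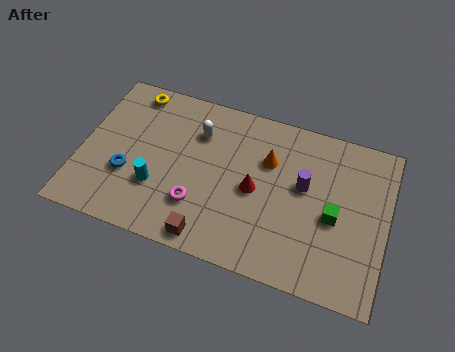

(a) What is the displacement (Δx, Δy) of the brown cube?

(1.8, -2.4)

From the two frames, the brown cube sits at roughly (3.7, 3.2) before and (5.5, 0.8) after.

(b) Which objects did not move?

the blue torus and the green cube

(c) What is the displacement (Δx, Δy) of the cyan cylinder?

(2.3, 1.0)

The cyan cylinder was at about (0.9, 1.4) and moved to about (3.2, 2.4).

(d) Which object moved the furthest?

the brown cube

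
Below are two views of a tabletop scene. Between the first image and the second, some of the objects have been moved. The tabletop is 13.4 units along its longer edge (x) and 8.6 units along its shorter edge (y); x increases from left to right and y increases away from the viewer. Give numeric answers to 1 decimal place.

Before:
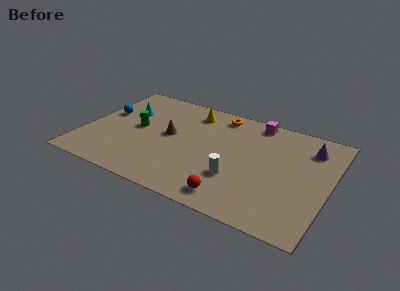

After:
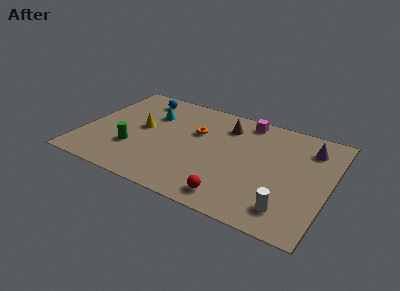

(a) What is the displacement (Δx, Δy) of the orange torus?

(-1.0, -2.0)

From the two frames, the orange torus sits at roughly (7.0, 7.5) before and (6.0, 5.5) after.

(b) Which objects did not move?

the purple cone and the red sphere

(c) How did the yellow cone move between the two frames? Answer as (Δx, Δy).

(-2.4, -2.5)

From the two frames, the yellow cone sits at roughly (5.5, 7.1) before and (3.1, 4.6) after.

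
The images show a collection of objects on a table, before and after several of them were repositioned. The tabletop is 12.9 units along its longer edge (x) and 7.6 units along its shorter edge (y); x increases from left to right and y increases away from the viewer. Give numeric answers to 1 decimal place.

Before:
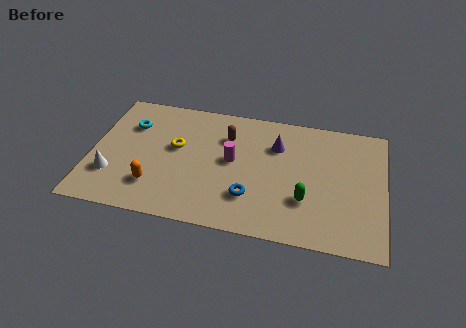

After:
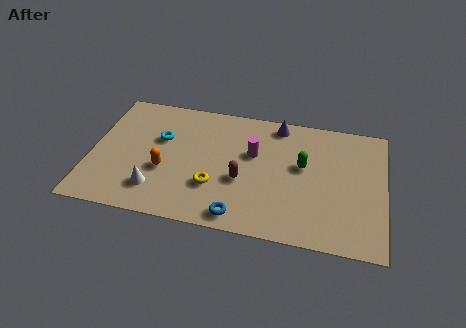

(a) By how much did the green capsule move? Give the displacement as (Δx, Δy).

(-0.2, 2.0)

The green capsule was at about (9.5, 2.4) and moved to about (9.3, 4.4).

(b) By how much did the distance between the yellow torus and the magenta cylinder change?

+0.3

The distance was about 2.5 in the first image and 2.8 in the second, so they moved 0.3 units further apart.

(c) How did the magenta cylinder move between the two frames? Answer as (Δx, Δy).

(0.9, 0.6)

The magenta cylinder started near (6.2, 4.1) and ended near (7.1, 4.7).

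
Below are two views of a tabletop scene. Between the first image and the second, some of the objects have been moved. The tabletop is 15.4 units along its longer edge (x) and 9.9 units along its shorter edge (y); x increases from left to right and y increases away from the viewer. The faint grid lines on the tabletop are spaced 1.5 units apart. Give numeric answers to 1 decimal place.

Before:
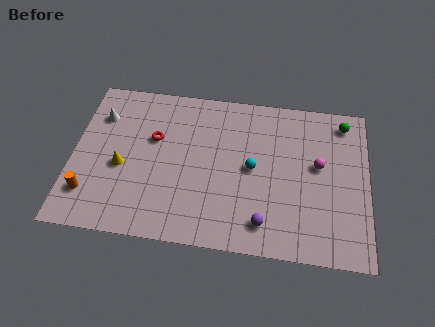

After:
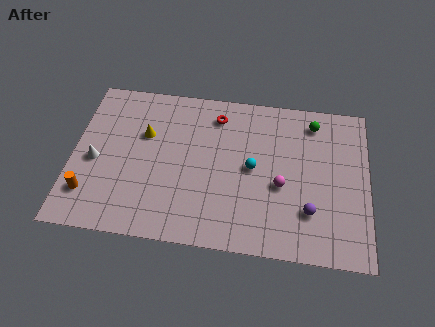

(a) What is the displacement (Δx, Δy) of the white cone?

(-0.1, -2.9)

The white cone started near (1.3, 7.3) and ended near (1.2, 4.4).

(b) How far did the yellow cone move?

2.5

The yellow cone was near (2.6, 4.2) before and (3.7, 6.4) after, so it travelled √(1.1² + 2.2²) ≈ 2.5 units.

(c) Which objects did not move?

the cyan sphere and the orange cylinder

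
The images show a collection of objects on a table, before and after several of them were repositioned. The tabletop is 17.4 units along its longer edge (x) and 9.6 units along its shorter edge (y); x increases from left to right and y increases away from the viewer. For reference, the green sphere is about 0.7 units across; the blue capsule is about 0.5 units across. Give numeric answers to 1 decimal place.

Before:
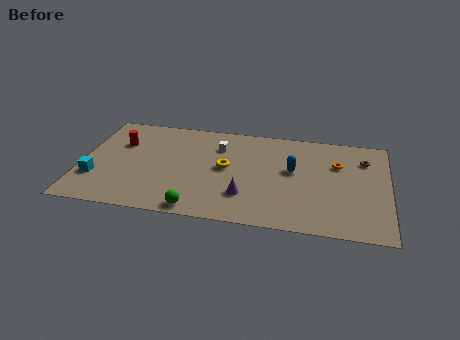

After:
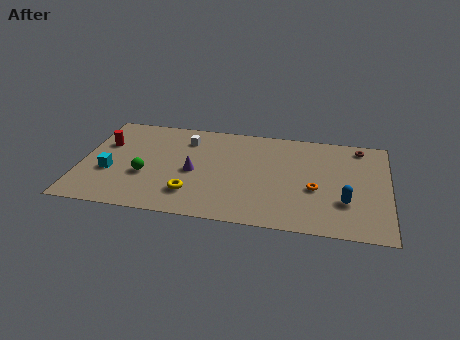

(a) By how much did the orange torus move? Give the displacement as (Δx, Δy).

(-1.2, -2.6)

The orange torus was at about (14.5, 6.5) and moved to about (13.3, 3.9).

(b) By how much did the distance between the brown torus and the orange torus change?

+3.4

Before: roughly 1.7 units apart; after: 5.1. That's 3.4 units further apart.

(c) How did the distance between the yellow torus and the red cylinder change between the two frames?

+0.3

Before: roughly 6.3 units apart; after: 6.6. That's 0.3 units further apart.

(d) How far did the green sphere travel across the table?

4.1

The green sphere was near (6.8, 0.9) before and (3.7, 3.6) after, so it travelled √(3.1² + 2.7²) ≈ 4.1 units.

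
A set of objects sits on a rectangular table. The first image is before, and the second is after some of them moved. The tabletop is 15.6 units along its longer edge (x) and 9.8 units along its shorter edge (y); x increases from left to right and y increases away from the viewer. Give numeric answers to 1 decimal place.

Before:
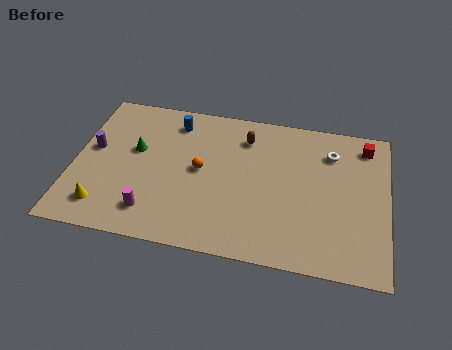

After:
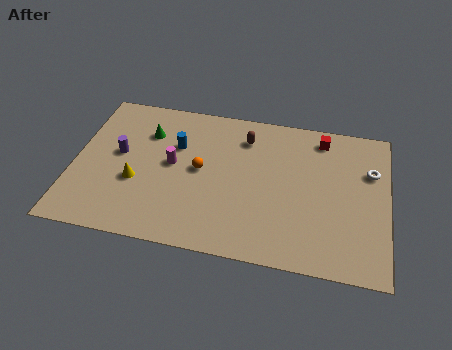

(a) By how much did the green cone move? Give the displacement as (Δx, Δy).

(0.5, 1.3)

From the two frames, the green cone sits at roughly (3.0, 5.8) before and (3.5, 7.1) after.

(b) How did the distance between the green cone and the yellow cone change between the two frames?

-0.8

Before: roughly 4.2 units apart; after: 3.4. That's 0.8 units closer together.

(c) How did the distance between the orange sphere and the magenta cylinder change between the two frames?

-2.5

The distance was about 3.9 in the first image and 1.4 in the second, so they moved 2.5 units closer together.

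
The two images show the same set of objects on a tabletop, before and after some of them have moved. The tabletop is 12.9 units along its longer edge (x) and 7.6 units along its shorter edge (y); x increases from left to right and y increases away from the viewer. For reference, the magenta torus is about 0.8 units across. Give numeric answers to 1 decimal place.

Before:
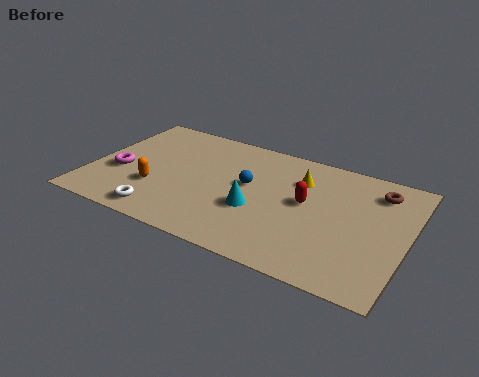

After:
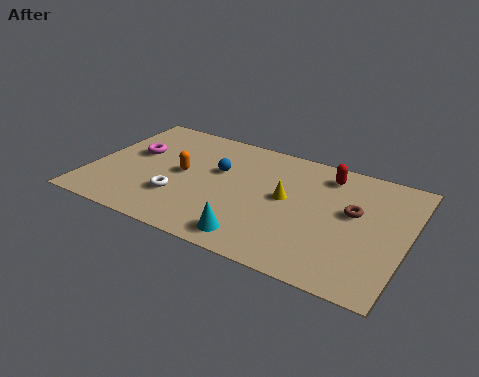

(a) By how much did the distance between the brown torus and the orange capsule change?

-2.4

They were about 9.4 units apart before and 7.0 after — 2.4 units closer together.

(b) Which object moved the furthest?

the red capsule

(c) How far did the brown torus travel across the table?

1.9

The brown torus was near (11.5, 6.1) before and (10.7, 4.4) after, so it travelled √(0.8² + 1.7²) ≈ 1.9 units.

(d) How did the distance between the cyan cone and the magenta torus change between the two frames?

+0.8

Before: roughly 5.7 units apart; after: 6.5. That's 0.8 units further apart.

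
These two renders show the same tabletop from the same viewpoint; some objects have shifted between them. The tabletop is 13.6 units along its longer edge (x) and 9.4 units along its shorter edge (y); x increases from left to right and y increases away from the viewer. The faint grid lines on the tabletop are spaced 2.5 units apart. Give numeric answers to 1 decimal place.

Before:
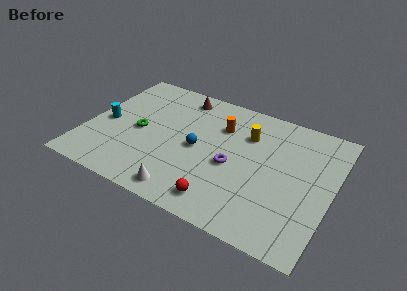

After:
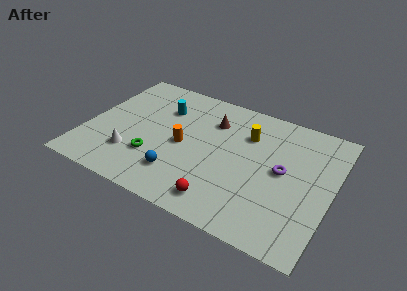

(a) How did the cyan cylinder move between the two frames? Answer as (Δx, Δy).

(2.9, 2.4)

From the two frames, the cyan cylinder sits at roughly (1.0, 4.3) before and (3.9, 6.7) after.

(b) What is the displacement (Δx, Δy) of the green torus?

(1.1, -1.6)

The green torus was at about (2.9, 4.4) and moved to about (4.0, 2.8).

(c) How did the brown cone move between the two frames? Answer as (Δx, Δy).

(2.0, -1.2)

The brown cone was at about (4.7, 8.1) and moved to about (6.7, 6.9).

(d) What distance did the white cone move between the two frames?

3.5

From (6.0, 1.1) to (2.8, 2.5), the white cone covered √(3.2² + 1.4²) ≈ 3.5 units.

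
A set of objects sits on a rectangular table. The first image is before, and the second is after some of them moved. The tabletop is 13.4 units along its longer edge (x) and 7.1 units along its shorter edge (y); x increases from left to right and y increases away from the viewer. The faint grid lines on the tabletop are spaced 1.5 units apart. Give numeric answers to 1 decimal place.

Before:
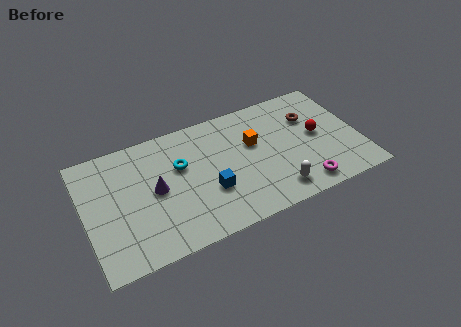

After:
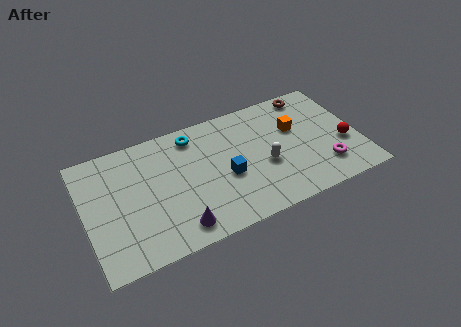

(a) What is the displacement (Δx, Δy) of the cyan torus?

(0.8, 1.5)

From the two frames, the cyan torus sits at roughly (4.7, 4.5) before and (5.5, 6.0) after.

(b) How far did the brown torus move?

1.4

The brown torus was near (11.2, 4.9) before and (11.4, 6.3) after, so it travelled √(0.2² + 1.4²) ≈ 1.4 units.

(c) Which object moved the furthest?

the purple cone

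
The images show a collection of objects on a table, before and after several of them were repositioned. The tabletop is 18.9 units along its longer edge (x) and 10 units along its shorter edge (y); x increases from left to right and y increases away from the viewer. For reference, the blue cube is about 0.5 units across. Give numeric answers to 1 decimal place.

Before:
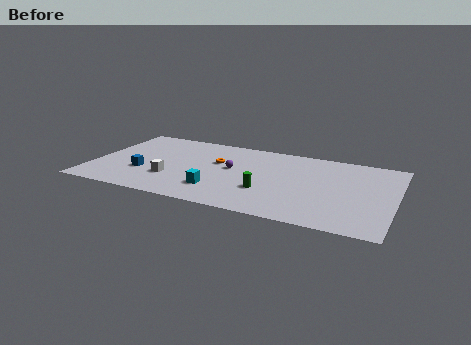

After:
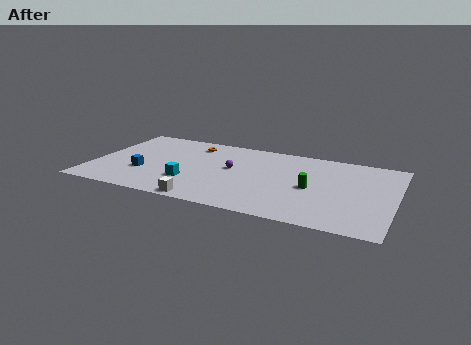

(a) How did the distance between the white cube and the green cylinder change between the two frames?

+1.4

Before: roughly 6.0 units apart; after: 7.4. That's 1.4 units further apart.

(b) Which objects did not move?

the purple sphere and the blue cube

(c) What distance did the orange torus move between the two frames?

2.7

The orange torus was near (7.7, 6.2) before and (5.9, 8.2) after, so it travelled √(1.8² + 2.0²) ≈ 2.7 units.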